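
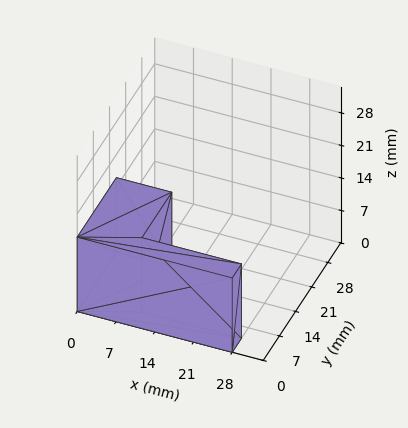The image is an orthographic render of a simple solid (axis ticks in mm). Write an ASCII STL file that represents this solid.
Reading the render: the shape is an L-shaped prism: outer 28 × 17 mm, arm thicknesses ≈ 4 mm (horizontal) and 10 mm (vertical), extruded 16 mm in z (dimensions read to the nearest mm from the axis ticks). For the STL, each face is triangulated and given an outward normal.

solid part
  facet normal 0.0000 0.0000 -1.0000
    outer loop
      vertex 28.000 4.000 0.000
      vertex 28.000 0.000 0.000
      vertex 0.000 0.000 0.000
    endloop
  endfacet
  facet normal 0.0000 0.0000 -1.0000
    outer loop
      vertex 10.000 4.000 0.000
      vertex 28.000 4.000 0.000
      vertex 0.000 0.000 0.000
    endloop
  endfacet
  facet normal 0.0000 0.0000 -1.0000
    outer loop
      vertex 10.000 17.000 0.000
      vertex 10.000 4.000 0.000
      vertex 0.000 0.000 0.000
    endloop
  endfacet
  facet normal 0.0000 0.0000 -1.0000
    outer loop
      vertex 0.000 17.000 0.000
      vertex 10.000 17.000 0.000
      vertex 0.000 0.000 0.000
    endloop
  endfacet
  facet normal 0.0000 0.0000 1.0000
    outer loop
      vertex 0.000 0.000 16.000
      vertex 28.000 0.000 16.000
      vertex 28.000 4.000 16.000
    endloop
  endfacet
  facet normal 0.0000 0.0000 1.0000
    outer loop
      vertex 0.000 0.000 16.000
      vertex 28.000 4.000 16.000
      vertex 10.000 4.000 16.000
    endloop
  endfacet
  facet normal 0.0000 0.0000 1.0000
    outer loop
      vertex 0.000 0.000 16.000
      vertex 10.000 4.000 16.000
      vertex 10.000 17.000 16.000
    endloop
  endfacet
  facet normal 0.0000 0.0000 1.0000
    outer loop
      vertex 0.000 0.000 16.000
      vertex 10.000 17.000 16.000
      vertex 0.000 17.000 16.000
    endloop
  endfacet
  facet normal 0.0000 -1.0000 0.0000
    outer loop
      vertex 0.000 0.000 0.000
      vertex 28.000 0.000 0.000
      vertex 28.000 0.000 16.000
    endloop
  endfacet
  facet normal 0.0000 -1.0000 0.0000
    outer loop
      vertex 0.000 0.000 0.000
      vertex 28.000 0.000 16.000
      vertex 0.000 0.000 16.000
    endloop
  endfacet
  facet normal 1.0000 0.0000 0.0000
    outer loop
      vertex 28.000 0.000 0.000
      vertex 28.000 4.000 0.000
      vertex 28.000 4.000 16.000
    endloop
  endfacet
  facet normal 1.0000 0.0000 0.0000
    outer loop
      vertex 28.000 0.000 0.000
      vertex 28.000 4.000 16.000
      vertex 28.000 0.000 16.000
    endloop
  endfacet
  facet normal 0.0000 1.0000 0.0000
    outer loop
      vertex 28.000 4.000 0.000
      vertex 10.000 4.000 0.000
      vertex 10.000 4.000 16.000
    endloop
  endfacet
  facet normal 0.0000 1.0000 0.0000
    outer loop
      vertex 28.000 4.000 0.000
      vertex 10.000 4.000 16.000
      vertex 28.000 4.000 16.000
    endloop
  endfacet
  facet normal 1.0000 0.0000 0.0000
    outer loop
      vertex 10.000 4.000 0.000
      vertex 10.000 17.000 0.000
      vertex 10.000 17.000 16.000
    endloop
  endfacet
  facet normal 1.0000 0.0000 0.0000
    outer loop
      vertex 10.000 4.000 0.000
      vertex 10.000 17.000 16.000
      vertex 10.000 4.000 16.000
    endloop
  endfacet
  facet normal 0.0000 1.0000 0.0000
    outer loop
      vertex 10.000 17.000 0.000
      vertex 0.000 17.000 0.000
      vertex 0.000 17.000 16.000
    endloop
  endfacet
  facet normal 0.0000 1.0000 0.0000
    outer loop
      vertex 10.000 17.000 0.000
      vertex 0.000 17.000 16.000
      vertex 10.000 17.000 16.000
    endloop
  endfacet
  facet normal -1.0000 0.0000 0.0000
    outer loop
      vertex 0.000 17.000 0.000
      vertex 0.000 0.000 0.000
      vertex 0.000 0.000 16.000
    endloop
  endfacet
  facet normal -1.0000 0.0000 0.0000
    outer loop
      vertex 0.000 17.000 0.000
      vertex 0.000 0.000 16.000
      vertex 0.000 17.000 16.000
    endloop
  endfacet
endsolid part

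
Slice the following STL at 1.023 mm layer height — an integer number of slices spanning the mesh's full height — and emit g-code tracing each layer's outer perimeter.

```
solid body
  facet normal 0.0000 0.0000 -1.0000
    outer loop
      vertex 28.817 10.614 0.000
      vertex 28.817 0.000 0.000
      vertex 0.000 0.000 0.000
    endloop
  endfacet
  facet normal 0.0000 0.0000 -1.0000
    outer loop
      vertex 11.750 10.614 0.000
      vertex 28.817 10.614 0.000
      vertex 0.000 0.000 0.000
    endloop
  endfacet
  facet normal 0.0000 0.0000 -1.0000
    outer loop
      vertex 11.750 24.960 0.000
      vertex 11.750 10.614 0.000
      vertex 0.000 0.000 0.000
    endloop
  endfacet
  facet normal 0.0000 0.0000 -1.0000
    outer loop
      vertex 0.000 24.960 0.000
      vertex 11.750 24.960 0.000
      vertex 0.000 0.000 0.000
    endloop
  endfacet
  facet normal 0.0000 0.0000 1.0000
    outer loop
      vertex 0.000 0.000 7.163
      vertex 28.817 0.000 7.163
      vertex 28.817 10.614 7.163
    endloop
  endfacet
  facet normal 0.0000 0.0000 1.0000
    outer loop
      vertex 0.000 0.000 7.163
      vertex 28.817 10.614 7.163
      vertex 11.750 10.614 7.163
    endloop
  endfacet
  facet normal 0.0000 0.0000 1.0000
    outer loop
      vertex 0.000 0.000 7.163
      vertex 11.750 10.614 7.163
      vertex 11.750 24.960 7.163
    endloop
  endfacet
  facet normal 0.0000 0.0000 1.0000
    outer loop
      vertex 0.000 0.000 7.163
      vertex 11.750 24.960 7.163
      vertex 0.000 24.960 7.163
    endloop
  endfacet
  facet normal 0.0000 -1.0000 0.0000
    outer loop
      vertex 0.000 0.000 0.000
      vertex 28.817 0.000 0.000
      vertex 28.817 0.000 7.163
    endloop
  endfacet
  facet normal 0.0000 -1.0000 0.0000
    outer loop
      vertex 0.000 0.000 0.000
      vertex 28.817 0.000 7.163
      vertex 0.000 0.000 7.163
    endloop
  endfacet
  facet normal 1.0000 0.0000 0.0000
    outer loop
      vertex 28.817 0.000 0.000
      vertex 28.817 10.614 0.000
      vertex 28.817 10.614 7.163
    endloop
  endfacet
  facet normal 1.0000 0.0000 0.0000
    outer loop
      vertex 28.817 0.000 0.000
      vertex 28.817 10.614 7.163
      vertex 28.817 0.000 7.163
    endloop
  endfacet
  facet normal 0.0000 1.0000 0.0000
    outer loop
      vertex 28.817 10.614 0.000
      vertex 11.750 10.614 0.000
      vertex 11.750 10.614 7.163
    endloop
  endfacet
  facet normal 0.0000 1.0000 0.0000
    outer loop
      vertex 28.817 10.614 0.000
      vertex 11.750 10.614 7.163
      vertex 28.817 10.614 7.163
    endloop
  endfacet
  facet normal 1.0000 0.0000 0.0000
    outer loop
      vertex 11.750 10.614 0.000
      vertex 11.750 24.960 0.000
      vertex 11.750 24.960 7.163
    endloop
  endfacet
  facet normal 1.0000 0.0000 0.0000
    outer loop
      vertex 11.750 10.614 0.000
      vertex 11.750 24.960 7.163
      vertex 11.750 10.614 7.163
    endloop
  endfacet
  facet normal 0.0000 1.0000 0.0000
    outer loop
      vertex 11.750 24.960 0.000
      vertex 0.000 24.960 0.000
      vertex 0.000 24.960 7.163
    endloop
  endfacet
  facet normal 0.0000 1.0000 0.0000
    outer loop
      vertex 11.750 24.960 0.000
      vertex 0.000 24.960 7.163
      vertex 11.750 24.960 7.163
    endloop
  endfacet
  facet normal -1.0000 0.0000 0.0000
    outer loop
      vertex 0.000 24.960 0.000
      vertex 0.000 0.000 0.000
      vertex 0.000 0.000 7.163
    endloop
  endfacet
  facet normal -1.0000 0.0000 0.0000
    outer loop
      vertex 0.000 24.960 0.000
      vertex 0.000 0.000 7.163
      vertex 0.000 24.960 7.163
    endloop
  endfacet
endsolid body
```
; perimeter-only toolpath
G21 ; units = mm
G90 ; absolute positioning
G28 ; home
; layer 1
G0 Z1.023
G0 X0.000 Y0.000
G1 X28.817 Y0.000
G1 X28.817 Y10.614
G1 X11.750 Y10.614
G1 X11.750 Y24.960
G1 X0.000 Y24.960
G1 X0.000 Y0.000
; layer 2
G0 Z2.047
G0 X0.000 Y0.000
G1 X28.817 Y0.000
G1 X28.817 Y10.614
G1 X11.750 Y10.614
G1 X11.750 Y24.960
G1 X0.000 Y24.960
G1 X0.000 Y0.000
; layer 3
G0 Z3.070
G0 X0.000 Y0.000
G1 X28.817 Y0.000
G1 X28.817 Y10.614
G1 X11.750 Y10.614
G1 X11.750 Y24.960
G1 X0.000 Y24.960
G1 X0.000 Y0.000
; layer 4
G0 Z4.093
G0 X0.000 Y0.000
G1 X28.817 Y0.000
G1 X28.817 Y10.614
G1 X11.750 Y10.614
G1 X11.750 Y24.960
G1 X0.000 Y24.960
G1 X0.000 Y0.000
; layer 5
G0 Z5.116
G0 X0.000 Y0.000
G1 X28.817 Y0.000
G1 X28.817 Y10.614
G1 X11.750 Y10.614
G1 X11.750 Y24.960
G1 X0.000 Y24.960
G1 X0.000 Y0.000
; layer 6
G0 Z6.140
G0 X0.000 Y0.000
G1 X28.817 Y0.000
G1 X28.817 Y10.614
G1 X11.750 Y10.614
G1 X11.750 Y24.960
G1 X0.000 Y24.960
G1 X0.000 Y0.000
; layer 7
G0 Z7.163
G0 X0.000 Y0.000
G1 X28.817 Y0.000
G1 X28.817 Y10.614
G1 X11.750 Y10.614
G1 X11.750 Y24.960
G1 X0.000 Y24.960
G1 X0.000 Y0.000
M2 ; end

The solid is an L-shaped prism: outer 28.8 × 25 mm, arm thicknesses ≈ 10.6 mm (horizontal) and 11.8 mm (vertical), extruded 7.16 mm in z. Slicing at Δz = 1.023 mm — 7 equal slices spanning the solid's height, so layer i sits at z = i·h/7 — gives 7 non-empty perimeters. Each is a 6-segment closed polygon; G0 lifts to the layer z and rapids to the start vertex, then G1 traces the edges.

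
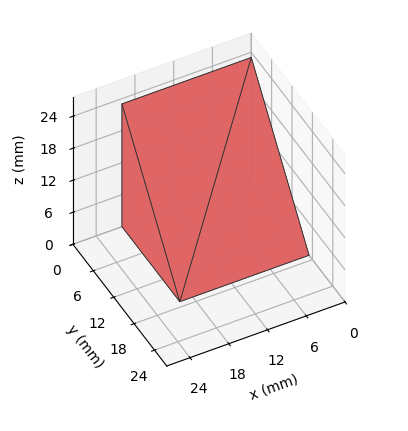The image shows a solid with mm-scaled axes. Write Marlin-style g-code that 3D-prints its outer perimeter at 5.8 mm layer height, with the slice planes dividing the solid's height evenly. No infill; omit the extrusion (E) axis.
Reading the render: the shape is a wedge (ramp): 20 × 17 mm base, rising to 23 mm along the y=0 edge and sloping linearly to z=0 at y=17 (dimensions read to the nearest mm from the axis ticks). For the g-code, the solid's height is divided into equal slices at the stated Δz and each level perimeter traced with G1 moves after a G0 lift.

; perimeter-only toolpath
G21 ; units = mm
G90 ; absolute positioning
G28 ; home
; layer 1
G0 Z5.8
G0 X0.0 Y0.0
G1 X20.0 Y0.0
G1 X20.0 Y12.8
G1 X0.0 Y12.8
G1 X0.0 Y0.0
; layer 2
G0 Z11.5
G0 X0.0 Y0.0
G1 X20.0 Y0.0
G1 X20.0 Y8.5
G1 X0.0 Y8.5
G1 X0.0 Y0.0
; layer 3
G0 Z17.2
G0 X0.0 Y0.0
G1 X20.0 Y0.0
G1 X20.0 Y4.2
G1 X0.0 Y4.2
G1 X0.0 Y0.0
M2 ; end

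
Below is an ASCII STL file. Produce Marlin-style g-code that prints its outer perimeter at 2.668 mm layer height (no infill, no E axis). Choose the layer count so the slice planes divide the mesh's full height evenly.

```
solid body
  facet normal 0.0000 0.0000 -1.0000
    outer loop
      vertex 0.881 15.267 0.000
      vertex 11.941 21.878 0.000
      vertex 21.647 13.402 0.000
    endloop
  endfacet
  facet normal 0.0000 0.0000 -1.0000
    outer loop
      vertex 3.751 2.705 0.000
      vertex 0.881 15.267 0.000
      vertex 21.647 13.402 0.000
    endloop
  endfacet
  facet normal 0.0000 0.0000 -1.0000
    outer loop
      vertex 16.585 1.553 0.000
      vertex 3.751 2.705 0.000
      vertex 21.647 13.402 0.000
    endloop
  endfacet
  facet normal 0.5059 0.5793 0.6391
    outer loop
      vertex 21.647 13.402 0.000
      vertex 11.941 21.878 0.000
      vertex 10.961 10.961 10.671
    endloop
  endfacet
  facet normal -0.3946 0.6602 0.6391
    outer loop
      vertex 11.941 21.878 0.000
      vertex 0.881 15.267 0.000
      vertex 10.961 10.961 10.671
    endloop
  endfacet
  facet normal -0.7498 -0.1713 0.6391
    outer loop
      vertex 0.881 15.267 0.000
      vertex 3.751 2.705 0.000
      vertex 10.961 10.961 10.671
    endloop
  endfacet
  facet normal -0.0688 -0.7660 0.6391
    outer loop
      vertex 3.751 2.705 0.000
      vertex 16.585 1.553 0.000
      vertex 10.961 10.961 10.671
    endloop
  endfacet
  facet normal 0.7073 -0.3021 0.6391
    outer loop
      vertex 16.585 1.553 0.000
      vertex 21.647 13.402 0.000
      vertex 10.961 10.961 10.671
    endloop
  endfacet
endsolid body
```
; perimeter-only toolpath
G21 ; units = mm
G90 ; absolute positioning
G28 ; home
; layer 1
G0 Z2.668
G0 X18.976 Y12.792
G1 X11.696 Y19.149
G1 X3.401 Y14.191
G1 X5.553 Y4.769
G1 X15.179 Y3.905
G1 X18.976 Y12.792
; layer 2
G0 Z5.335
G0 X16.304 Y12.181
G1 X11.451 Y16.419
G1 X5.921 Y13.114
G1 X7.356 Y6.833
G1 X13.773 Y6.257
G1 X16.304 Y12.181
; layer 3
G0 Z8.003
G0 X13.633 Y11.571
G1 X11.206 Y13.690
G1 X8.441 Y12.038
G1 X9.159 Y8.897
G1 X12.367 Y8.609
G1 X13.633 Y11.571
M2 ; end

The solid is a regular 5-sided pyramid, base circumscribed radius ≈ 11 mm, apex at z ≈ 10.7 mm. Slicing at Δz = 2.668 mm — 4 equal slices spanning the solid's height, so layer i sits at z = i·h/4 — gives 3 non-empty perimeters. Each is a 5-segment closed polygon; G0 lifts to the layer z and rapids to the start vertex, then G1 traces the edges. The cross-section shrinks linearly with z (the slice at the apex is degenerate and omitted).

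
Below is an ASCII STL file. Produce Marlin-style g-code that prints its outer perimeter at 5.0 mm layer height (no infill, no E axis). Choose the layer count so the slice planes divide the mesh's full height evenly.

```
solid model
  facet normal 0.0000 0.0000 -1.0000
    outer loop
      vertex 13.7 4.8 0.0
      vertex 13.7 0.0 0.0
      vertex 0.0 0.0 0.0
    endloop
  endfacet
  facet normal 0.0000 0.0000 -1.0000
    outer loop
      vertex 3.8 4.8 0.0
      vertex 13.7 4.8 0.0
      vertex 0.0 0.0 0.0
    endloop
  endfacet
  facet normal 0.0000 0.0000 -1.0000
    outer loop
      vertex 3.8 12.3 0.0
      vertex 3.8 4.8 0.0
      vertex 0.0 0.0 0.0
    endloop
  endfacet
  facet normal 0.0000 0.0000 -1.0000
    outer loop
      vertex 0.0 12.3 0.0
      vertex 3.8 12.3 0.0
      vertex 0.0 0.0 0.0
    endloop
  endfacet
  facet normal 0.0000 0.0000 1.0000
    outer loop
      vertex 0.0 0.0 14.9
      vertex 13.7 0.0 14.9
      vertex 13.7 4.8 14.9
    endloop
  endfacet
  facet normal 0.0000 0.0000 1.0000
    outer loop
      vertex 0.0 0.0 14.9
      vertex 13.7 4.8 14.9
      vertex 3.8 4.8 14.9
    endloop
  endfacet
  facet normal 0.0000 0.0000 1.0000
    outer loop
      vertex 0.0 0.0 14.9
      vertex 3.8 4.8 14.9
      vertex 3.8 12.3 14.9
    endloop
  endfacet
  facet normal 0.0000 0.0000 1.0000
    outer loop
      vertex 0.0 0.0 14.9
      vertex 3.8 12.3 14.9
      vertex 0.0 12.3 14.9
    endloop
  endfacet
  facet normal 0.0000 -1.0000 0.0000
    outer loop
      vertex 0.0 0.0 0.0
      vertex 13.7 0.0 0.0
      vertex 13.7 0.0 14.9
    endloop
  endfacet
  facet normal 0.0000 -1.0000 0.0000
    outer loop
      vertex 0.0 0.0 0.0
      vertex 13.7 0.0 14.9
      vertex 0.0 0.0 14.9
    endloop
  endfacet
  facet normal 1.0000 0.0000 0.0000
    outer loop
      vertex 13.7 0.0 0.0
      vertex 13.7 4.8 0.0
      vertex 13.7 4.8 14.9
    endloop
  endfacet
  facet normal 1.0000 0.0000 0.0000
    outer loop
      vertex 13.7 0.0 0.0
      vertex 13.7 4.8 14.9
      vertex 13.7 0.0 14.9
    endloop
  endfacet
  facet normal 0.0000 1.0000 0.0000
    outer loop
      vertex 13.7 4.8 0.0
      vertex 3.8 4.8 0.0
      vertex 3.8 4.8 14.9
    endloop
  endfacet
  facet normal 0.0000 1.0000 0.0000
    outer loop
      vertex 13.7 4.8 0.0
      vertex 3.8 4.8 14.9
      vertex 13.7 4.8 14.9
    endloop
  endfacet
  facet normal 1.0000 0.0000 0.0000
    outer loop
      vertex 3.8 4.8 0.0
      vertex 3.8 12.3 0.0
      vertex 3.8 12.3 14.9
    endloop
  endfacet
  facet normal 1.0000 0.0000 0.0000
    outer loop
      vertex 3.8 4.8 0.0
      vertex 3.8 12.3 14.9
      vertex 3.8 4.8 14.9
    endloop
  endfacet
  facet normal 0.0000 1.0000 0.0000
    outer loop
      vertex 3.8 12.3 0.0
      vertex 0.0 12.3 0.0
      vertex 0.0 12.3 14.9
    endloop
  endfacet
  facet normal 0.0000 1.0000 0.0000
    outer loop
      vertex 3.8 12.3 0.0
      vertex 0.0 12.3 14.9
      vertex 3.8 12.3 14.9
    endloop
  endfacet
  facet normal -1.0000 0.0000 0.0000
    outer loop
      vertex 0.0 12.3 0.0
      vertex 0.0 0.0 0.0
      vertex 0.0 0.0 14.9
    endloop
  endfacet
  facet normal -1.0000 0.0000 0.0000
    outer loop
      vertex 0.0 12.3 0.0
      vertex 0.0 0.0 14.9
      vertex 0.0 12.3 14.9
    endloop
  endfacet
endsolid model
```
; perimeter-only toolpath
G21 ; units = mm
G90 ; absolute positioning
G28 ; home
; layer 1
G0 Z5.0
G0 X0.0 Y0.0
G1 X13.7 Y0.0
G1 X13.7 Y4.8
G1 X3.8 Y4.8
G1 X3.8 Y12.3
G1 X0.0 Y12.3
G1 X0.0 Y0.0
; layer 2
G0 Z9.9
G0 X0.0 Y0.0
G1 X13.7 Y0.0
G1 X13.7 Y4.8
G1 X3.8 Y4.8
G1 X3.8 Y12.3
G1 X0.0 Y12.3
G1 X0.0 Y0.0
; layer 3
G0 Z14.9
G0 X0.0 Y0.0
G1 X13.7 Y0.0
G1 X13.7 Y4.8
G1 X3.8 Y4.8
G1 X3.8 Y12.3
G1 X0.0 Y12.3
G1 X0.0 Y0.0
M2 ; end

The solid is an L-shaped prism: outer 13.7 × 12.3 mm, arm thicknesses ≈ 4.8 mm (horizontal) and 3.8 mm (vertical), extruded 14.9 mm in z. Slicing at Δz = 5.0 mm — 3 equal slices spanning the solid's height, so layer i sits at z = i·h/3 — gives 3 non-empty perimeters. Each is a 6-segment closed polygon; G0 lifts to the layer z and rapids to the start vertex, then G1 traces the edges.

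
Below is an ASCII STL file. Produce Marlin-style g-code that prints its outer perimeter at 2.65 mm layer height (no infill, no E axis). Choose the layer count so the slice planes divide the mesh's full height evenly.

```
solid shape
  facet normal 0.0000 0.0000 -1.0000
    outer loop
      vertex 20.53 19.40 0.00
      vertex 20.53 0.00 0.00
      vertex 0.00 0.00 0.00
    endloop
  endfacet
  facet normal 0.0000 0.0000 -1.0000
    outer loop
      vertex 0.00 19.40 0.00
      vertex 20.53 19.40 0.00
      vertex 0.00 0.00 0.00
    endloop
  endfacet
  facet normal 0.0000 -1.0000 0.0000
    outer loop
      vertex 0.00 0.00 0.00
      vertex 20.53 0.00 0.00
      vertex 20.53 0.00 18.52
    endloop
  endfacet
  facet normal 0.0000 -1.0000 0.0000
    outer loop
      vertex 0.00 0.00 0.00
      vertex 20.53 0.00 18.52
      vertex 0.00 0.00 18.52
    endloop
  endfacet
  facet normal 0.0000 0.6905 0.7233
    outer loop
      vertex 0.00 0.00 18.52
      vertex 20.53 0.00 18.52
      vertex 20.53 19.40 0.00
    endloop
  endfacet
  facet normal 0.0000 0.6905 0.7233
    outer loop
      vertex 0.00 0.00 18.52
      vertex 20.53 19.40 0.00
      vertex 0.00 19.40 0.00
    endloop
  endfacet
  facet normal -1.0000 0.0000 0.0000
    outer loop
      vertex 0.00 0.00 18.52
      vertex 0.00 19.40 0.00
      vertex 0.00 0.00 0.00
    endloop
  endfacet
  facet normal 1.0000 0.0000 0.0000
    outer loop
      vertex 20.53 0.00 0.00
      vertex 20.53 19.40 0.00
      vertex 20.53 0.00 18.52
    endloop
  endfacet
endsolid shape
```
; perimeter-only toolpath
G21 ; units = mm
G90 ; absolute positioning
G28 ; home
; layer 1
G0 Z2.65
G0 X0.00 Y0.00
G1 X20.53 Y0.00
G1 X20.53 Y16.63
G1 X0.00 Y16.63
G1 X0.00 Y0.00
; layer 2
G0 Z5.29
G0 X0.00 Y0.00
G1 X20.53 Y0.00
G1 X20.53 Y13.86
G1 X0.00 Y13.86
G1 X0.00 Y0.00
; layer 3
G0 Z7.94
G0 X0.00 Y0.00
G1 X20.53 Y0.00
G1 X20.53 Y11.09
G1 X0.00 Y11.09
G1 X0.00 Y0.00
; layer 4
G0 Z10.58
G0 X0.00 Y0.00
G1 X20.53 Y0.00
G1 X20.53 Y8.31
G1 X0.00 Y8.31
G1 X0.00 Y0.00
; layer 5
G0 Z13.23
G0 X0.00 Y0.00
G1 X20.53 Y0.00
G1 X20.53 Y5.54
G1 X0.00 Y5.54
G1 X0.00 Y0.00
; layer 6
G0 Z15.87
G0 X0.00 Y0.00
G1 X20.53 Y0.00
G1 X20.53 Y2.77
G1 X0.00 Y2.77
G1 X0.00 Y0.00
M2 ; end

The solid is a wedge (ramp): 20.5 × 19.4 mm base, rising to 18.5 mm along the y=0 edge and sloping linearly to z=0 at y=19.4. Slicing at Δz = 2.65 mm — 7 equal slices spanning the solid's height, so layer i sits at z = i·h/7 — gives 6 non-empty perimeters. Each is a 4-segment closed polygon; G0 lifts to the layer z and rapids to the start vertex, then G1 traces the edges. The cross-section shrinks linearly with z (the slice at the apex is degenerate and omitted).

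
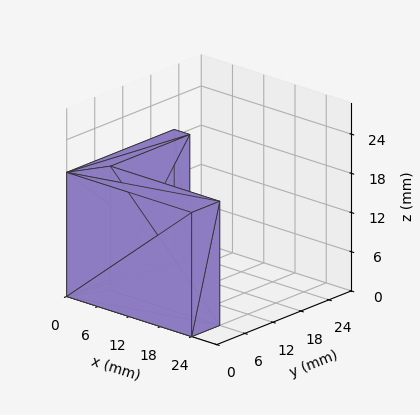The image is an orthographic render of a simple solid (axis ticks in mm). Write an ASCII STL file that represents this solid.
Reading the render: the shape is an L-shaped prism: outer 24 × 23 mm, arm thicknesses ≈ 6 mm (horizontal) and 3 mm (vertical), extruded 19 mm in z (dimensions read to the nearest mm from the axis ticks). For the STL, each face is triangulated and given an outward normal.

solid part
  facet normal 0.0000 0.0000 -1.0000
    outer loop
      vertex 24.0 6.0 0.0
      vertex 24.0 0.0 0.0
      vertex 0.0 0.0 0.0
    endloop
  endfacet
  facet normal 0.0000 0.0000 -1.0000
    outer loop
      vertex 3.0 6.0 0.0
      vertex 24.0 6.0 0.0
      vertex 0.0 0.0 0.0
    endloop
  endfacet
  facet normal 0.0000 0.0000 -1.0000
    outer loop
      vertex 3.0 23.0 0.0
      vertex 3.0 6.0 0.0
      vertex 0.0 0.0 0.0
    endloop
  endfacet
  facet normal 0.0000 0.0000 -1.0000
    outer loop
      vertex 0.0 23.0 0.0
      vertex 3.0 23.0 0.0
      vertex 0.0 0.0 0.0
    endloop
  endfacet
  facet normal 0.0000 0.0000 1.0000
    outer loop
      vertex 0.0 0.0 19.0
      vertex 24.0 0.0 19.0
      vertex 24.0 6.0 19.0
    endloop
  endfacet
  facet normal 0.0000 0.0000 1.0000
    outer loop
      vertex 0.0 0.0 19.0
      vertex 24.0 6.0 19.0
      vertex 3.0 6.0 19.0
    endloop
  endfacet
  facet normal 0.0000 0.0000 1.0000
    outer loop
      vertex 0.0 0.0 19.0
      vertex 3.0 6.0 19.0
      vertex 3.0 23.0 19.0
    endloop
  endfacet
  facet normal 0.0000 0.0000 1.0000
    outer loop
      vertex 0.0 0.0 19.0
      vertex 3.0 23.0 19.0
      vertex 0.0 23.0 19.0
    endloop
  endfacet
  facet normal 0.0000 -1.0000 0.0000
    outer loop
      vertex 0.0 0.0 0.0
      vertex 24.0 0.0 0.0
      vertex 24.0 0.0 19.0
    endloop
  endfacet
  facet normal 0.0000 -1.0000 0.0000
    outer loop
      vertex 0.0 0.0 0.0
      vertex 24.0 0.0 19.0
      vertex 0.0 0.0 19.0
    endloop
  endfacet
  facet normal 1.0000 0.0000 0.0000
    outer loop
      vertex 24.0 0.0 0.0
      vertex 24.0 6.0 0.0
      vertex 24.0 6.0 19.0
    endloop
  endfacet
  facet normal 1.0000 0.0000 0.0000
    outer loop
      vertex 24.0 0.0 0.0
      vertex 24.0 6.0 19.0
      vertex 24.0 0.0 19.0
    endloop
  endfacet
  facet normal 0.0000 1.0000 0.0000
    outer loop
      vertex 24.0 6.0 0.0
      vertex 3.0 6.0 0.0
      vertex 3.0 6.0 19.0
    endloop
  endfacet
  facet normal 0.0000 1.0000 0.0000
    outer loop
      vertex 24.0 6.0 0.0
      vertex 3.0 6.0 19.0
      vertex 24.0 6.0 19.0
    endloop
  endfacet
  facet normal 1.0000 0.0000 0.0000
    outer loop
      vertex 3.0 6.0 0.0
      vertex 3.0 23.0 0.0
      vertex 3.0 23.0 19.0
    endloop
  endfacet
  facet normal 1.0000 0.0000 0.0000
    outer loop
      vertex 3.0 6.0 0.0
      vertex 3.0 23.0 19.0
      vertex 3.0 6.0 19.0
    endloop
  endfacet
  facet normal 0.0000 1.0000 0.0000
    outer loop
      vertex 3.0 23.0 0.0
      vertex 0.0 23.0 0.0
      vertex 0.0 23.0 19.0
    endloop
  endfacet
  facet normal 0.0000 1.0000 0.0000
    outer loop
      vertex 3.0 23.0 0.0
      vertex 0.0 23.0 19.0
      vertex 3.0 23.0 19.0
    endloop
  endfacet
  facet normal -1.0000 0.0000 0.0000
    outer loop
      vertex 0.0 23.0 0.0
      vertex 0.0 0.0 0.0
      vertex 0.0 0.0 19.0
    endloop
  endfacet
  facet normal -1.0000 0.0000 0.0000
    outer loop
      vertex 0.0 23.0 0.0
      vertex 0.0 0.0 19.0
      vertex 0.0 23.0 19.0
    endloop
  endfacet
endsolid part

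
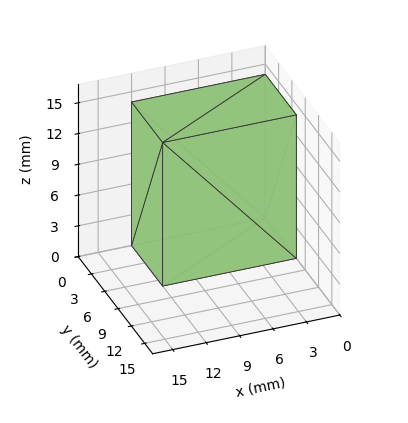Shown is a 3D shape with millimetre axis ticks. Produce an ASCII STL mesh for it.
Reading the render: the shape is a rectangular box, roughly 12 × 7 mm footprint and 14 mm tall (dimensions read to the nearest mm from the axis ticks). For the STL, each face is triangulated and given an outward normal.

solid part
  facet normal 0.0000 0.0000 -1.0000
    outer loop
      vertex 12.0 7.0 0.0
      vertex 12.0 0.0 0.0
      vertex 0.0 0.0 0.0
    endloop
  endfacet
  facet normal 0.0000 0.0000 -1.0000
    outer loop
      vertex 0.0 7.0 0.0
      vertex 12.0 7.0 0.0
      vertex 0.0 0.0 0.0
    endloop
  endfacet
  facet normal 0.0000 0.0000 1.0000
    outer loop
      vertex 0.0 0.0 14.0
      vertex 12.0 0.0 14.0
      vertex 12.0 7.0 14.0
    endloop
  endfacet
  facet normal 0.0000 0.0000 1.0000
    outer loop
      vertex 0.0 0.0 14.0
      vertex 12.0 7.0 14.0
      vertex 0.0 7.0 14.0
    endloop
  endfacet
  facet normal 0.0000 -1.0000 0.0000
    outer loop
      vertex 0.0 0.0 0.0
      vertex 12.0 0.0 0.0
      vertex 12.0 0.0 14.0
    endloop
  endfacet
  facet normal 0.0000 -1.0000 0.0000
    outer loop
      vertex 0.0 0.0 0.0
      vertex 12.0 0.0 14.0
      vertex 0.0 0.0 14.0
    endloop
  endfacet
  facet normal 0.0000 1.0000 0.0000
    outer loop
      vertex 12.0 7.0 14.0
      vertex 12.0 7.0 0.0
      vertex 0.0 7.0 0.0
    endloop
  endfacet
  facet normal 0.0000 1.0000 0.0000
    outer loop
      vertex 0.0 7.0 14.0
      vertex 12.0 7.0 14.0
      vertex 0.0 7.0 0.0
    endloop
  endfacet
  facet normal -1.0000 0.0000 0.0000
    outer loop
      vertex 0.0 7.0 14.0
      vertex 0.0 7.0 0.0
      vertex 0.0 0.0 0.0
    endloop
  endfacet
  facet normal -1.0000 0.0000 0.0000
    outer loop
      vertex 0.0 0.0 14.0
      vertex 0.0 7.0 14.0
      vertex 0.0 0.0 0.0
    endloop
  endfacet
  facet normal 1.0000 0.0000 0.0000
    outer loop
      vertex 12.0 0.0 0.0
      vertex 12.0 7.0 0.0
      vertex 12.0 7.0 14.0
    endloop
  endfacet
  facet normal 1.0000 0.0000 0.0000
    outer loop
      vertex 12.0 0.0 0.0
      vertex 12.0 7.0 14.0
      vertex 12.0 0.0 14.0
    endloop
  endfacet
endsolid part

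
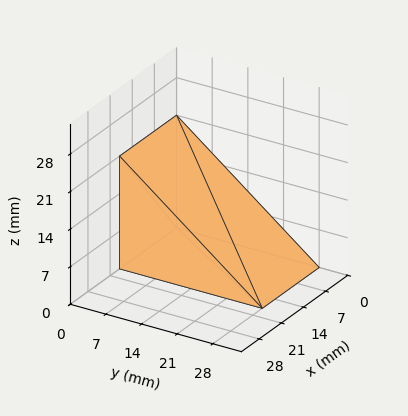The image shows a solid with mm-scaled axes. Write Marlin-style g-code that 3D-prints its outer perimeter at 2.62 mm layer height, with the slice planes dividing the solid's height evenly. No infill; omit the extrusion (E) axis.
Reading the render: the shape is a wedge (ramp): 18 × 28 mm base, rising to 21 mm along the y=0 edge and sloping linearly to z=0 at y=28 (dimensions read to the nearest mm from the axis ticks). For the g-code, the solid's height is divided into equal slices at the stated Δz and each level perimeter traced with G1 moves after a G0 lift.

; perimeter-only toolpath
G21 ; units = mm
G90 ; absolute positioning
G28 ; home
; layer 1
G0 Z2.62
G0 X0.00 Y0.00
G1 X18.00 Y0.00
G1 X18.00 Y24.50
G1 X0.00 Y24.50
G1 X0.00 Y0.00
; layer 2
G0 Z5.25
G0 X0.00 Y0.00
G1 X18.00 Y0.00
G1 X18.00 Y21.00
G1 X0.00 Y21.00
G1 X0.00 Y0.00
; layer 3
G0 Z7.88
G0 X0.00 Y0.00
G1 X18.00 Y0.00
G1 X18.00 Y17.50
G1 X0.00 Y17.50
G1 X0.00 Y0.00
; layer 4
G0 Z10.50
G0 X0.00 Y0.00
G1 X18.00 Y0.00
G1 X18.00 Y14.00
G1 X0.00 Y14.00
G1 X0.00 Y0.00
; layer 5
G0 Z13.12
G0 X0.00 Y0.00
G1 X18.00 Y0.00
G1 X18.00 Y10.50
G1 X0.00 Y10.50
G1 X0.00 Y0.00
; layer 6
G0 Z15.75
G0 X0.00 Y0.00
G1 X18.00 Y0.00
G1 X18.00 Y7.00
G1 X0.00 Y7.00
G1 X0.00 Y0.00
; layer 7
G0 Z18.38
G0 X0.00 Y0.00
G1 X18.00 Y0.00
G1 X18.00 Y3.50
G1 X0.00 Y3.50
G1 X0.00 Y0.00
M2 ; end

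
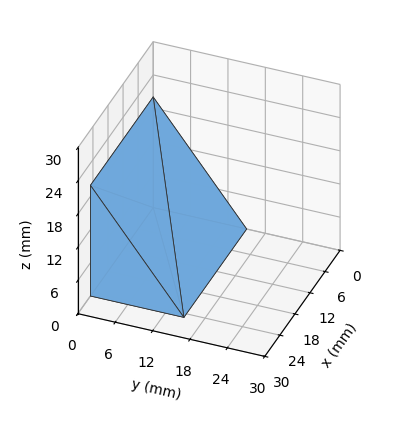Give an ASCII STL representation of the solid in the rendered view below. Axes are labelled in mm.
Reading the render: the shape is a wedge (ramp): 25 × 15 mm base, rising to 20 mm along the y=0 edge and sloping linearly to z=0 at y=15 (dimensions read to the nearest mm from the axis ticks). For the STL, each face is triangulated and given an outward normal.

solid part
  facet normal 0.0000 0.0000 -1.0000
    outer loop
      vertex 25.000 15.000 0.000
      vertex 25.000 0.000 0.000
      vertex 0.000 0.000 0.000
    endloop
  endfacet
  facet normal 0.0000 0.0000 -1.0000
    outer loop
      vertex 0.000 15.000 0.000
      vertex 25.000 15.000 0.000
      vertex 0.000 0.000 0.000
    endloop
  endfacet
  facet normal 0.0000 -1.0000 0.0000
    outer loop
      vertex 0.000 0.000 0.000
      vertex 25.000 0.000 0.000
      vertex 25.000 0.000 20.000
    endloop
  endfacet
  facet normal 0.0000 -1.0000 0.0000
    outer loop
      vertex 0.000 0.000 0.000
      vertex 25.000 0.000 20.000
      vertex 0.000 0.000 20.000
    endloop
  endfacet
  facet normal 0.0000 0.8000 0.6000
    outer loop
      vertex 0.000 0.000 20.000
      vertex 25.000 0.000 20.000
      vertex 25.000 15.000 0.000
    endloop
  endfacet
  facet normal 0.0000 0.8000 0.6000
    outer loop
      vertex 0.000 0.000 20.000
      vertex 25.000 15.000 0.000
      vertex 0.000 15.000 0.000
    endloop
  endfacet
  facet normal -1.0000 0.0000 0.0000
    outer loop
      vertex 0.000 0.000 20.000
      vertex 0.000 15.000 0.000
      vertex 0.000 0.000 0.000
    endloop
  endfacet
  facet normal 1.0000 0.0000 0.0000
    outer loop
      vertex 25.000 0.000 0.000
      vertex 25.000 15.000 0.000
      vertex 25.000 0.000 20.000
    endloop
  endfacet
endsolid part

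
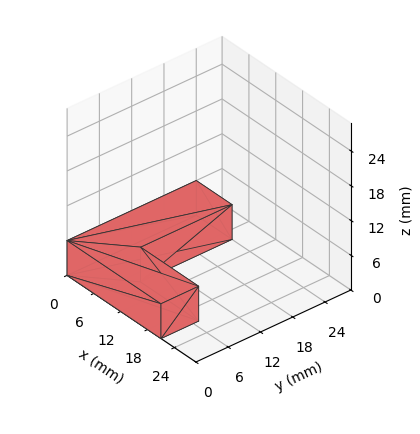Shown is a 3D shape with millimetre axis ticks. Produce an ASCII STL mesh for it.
Reading the render: the shape is an L-shaped prism: outer 21 × 24 mm, arm thicknesses ≈ 7 mm (horizontal) and 8 mm (vertical), extruded 6 mm in z (dimensions read to the nearest mm from the axis ticks). For the STL, each face is triangulated and given an outward normal.

solid part
  facet normal 0.0000 0.0000 -1.0000
    outer loop
      vertex 21.000 7.000 0.000
      vertex 21.000 0.000 0.000
      vertex 0.000 0.000 0.000
    endloop
  endfacet
  facet normal 0.0000 0.0000 -1.0000
    outer loop
      vertex 8.000 7.000 0.000
      vertex 21.000 7.000 0.000
      vertex 0.000 0.000 0.000
    endloop
  endfacet
  facet normal 0.0000 0.0000 -1.0000
    outer loop
      vertex 8.000 24.000 0.000
      vertex 8.000 7.000 0.000
      vertex 0.000 0.000 0.000
    endloop
  endfacet
  facet normal 0.0000 0.0000 -1.0000
    outer loop
      vertex 0.000 24.000 0.000
      vertex 8.000 24.000 0.000
      vertex 0.000 0.000 0.000
    endloop
  endfacet
  facet normal 0.0000 0.0000 1.0000
    outer loop
      vertex 0.000 0.000 6.000
      vertex 21.000 0.000 6.000
      vertex 21.000 7.000 6.000
    endloop
  endfacet
  facet normal 0.0000 0.0000 1.0000
    outer loop
      vertex 0.000 0.000 6.000
      vertex 21.000 7.000 6.000
      vertex 8.000 7.000 6.000
    endloop
  endfacet
  facet normal 0.0000 0.0000 1.0000
    outer loop
      vertex 0.000 0.000 6.000
      vertex 8.000 7.000 6.000
      vertex 8.000 24.000 6.000
    endloop
  endfacet
  facet normal 0.0000 0.0000 1.0000
    outer loop
      vertex 0.000 0.000 6.000
      vertex 8.000 24.000 6.000
      vertex 0.000 24.000 6.000
    endloop
  endfacet
  facet normal 0.0000 -1.0000 0.0000
    outer loop
      vertex 0.000 0.000 0.000
      vertex 21.000 0.000 0.000
      vertex 21.000 0.000 6.000
    endloop
  endfacet
  facet normal 0.0000 -1.0000 0.0000
    outer loop
      vertex 0.000 0.000 0.000
      vertex 21.000 0.000 6.000
      vertex 0.000 0.000 6.000
    endloop
  endfacet
  facet normal 1.0000 0.0000 0.0000
    outer loop
      vertex 21.000 0.000 0.000
      vertex 21.000 7.000 0.000
      vertex 21.000 7.000 6.000
    endloop
  endfacet
  facet normal 1.0000 0.0000 0.0000
    outer loop
      vertex 21.000 0.000 0.000
      vertex 21.000 7.000 6.000
      vertex 21.000 0.000 6.000
    endloop
  endfacet
  facet normal 0.0000 1.0000 0.0000
    outer loop
      vertex 21.000 7.000 0.000
      vertex 8.000 7.000 0.000
      vertex 8.000 7.000 6.000
    endloop
  endfacet
  facet normal 0.0000 1.0000 0.0000
    outer loop
      vertex 21.000 7.000 0.000
      vertex 8.000 7.000 6.000
      vertex 21.000 7.000 6.000
    endloop
  endfacet
  facet normal 1.0000 0.0000 0.0000
    outer loop
      vertex 8.000 7.000 0.000
      vertex 8.000 24.000 0.000
      vertex 8.000 24.000 6.000
    endloop
  endfacet
  facet normal 1.0000 0.0000 0.0000
    outer loop
      vertex 8.000 7.000 0.000
      vertex 8.000 24.000 6.000
      vertex 8.000 7.000 6.000
    endloop
  endfacet
  facet normal 0.0000 1.0000 0.0000
    outer loop
      vertex 8.000 24.000 0.000
      vertex 0.000 24.000 0.000
      vertex 0.000 24.000 6.000
    endloop
  endfacet
  facet normal 0.0000 1.0000 0.0000
    outer loop
      vertex 8.000 24.000 0.000
      vertex 0.000 24.000 6.000
      vertex 8.000 24.000 6.000
    endloop
  endfacet
  facet normal -1.0000 0.0000 0.0000
    outer loop
      vertex 0.000 24.000 0.000
      vertex 0.000 0.000 0.000
      vertex 0.000 0.000 6.000
    endloop
  endfacet
  facet normal -1.0000 0.0000 0.0000
    outer loop
      vertex 0.000 24.000 0.000
      vertex 0.000 0.000 6.000
      vertex 0.000 24.000 6.000
    endloop
  endfacet
endsolid part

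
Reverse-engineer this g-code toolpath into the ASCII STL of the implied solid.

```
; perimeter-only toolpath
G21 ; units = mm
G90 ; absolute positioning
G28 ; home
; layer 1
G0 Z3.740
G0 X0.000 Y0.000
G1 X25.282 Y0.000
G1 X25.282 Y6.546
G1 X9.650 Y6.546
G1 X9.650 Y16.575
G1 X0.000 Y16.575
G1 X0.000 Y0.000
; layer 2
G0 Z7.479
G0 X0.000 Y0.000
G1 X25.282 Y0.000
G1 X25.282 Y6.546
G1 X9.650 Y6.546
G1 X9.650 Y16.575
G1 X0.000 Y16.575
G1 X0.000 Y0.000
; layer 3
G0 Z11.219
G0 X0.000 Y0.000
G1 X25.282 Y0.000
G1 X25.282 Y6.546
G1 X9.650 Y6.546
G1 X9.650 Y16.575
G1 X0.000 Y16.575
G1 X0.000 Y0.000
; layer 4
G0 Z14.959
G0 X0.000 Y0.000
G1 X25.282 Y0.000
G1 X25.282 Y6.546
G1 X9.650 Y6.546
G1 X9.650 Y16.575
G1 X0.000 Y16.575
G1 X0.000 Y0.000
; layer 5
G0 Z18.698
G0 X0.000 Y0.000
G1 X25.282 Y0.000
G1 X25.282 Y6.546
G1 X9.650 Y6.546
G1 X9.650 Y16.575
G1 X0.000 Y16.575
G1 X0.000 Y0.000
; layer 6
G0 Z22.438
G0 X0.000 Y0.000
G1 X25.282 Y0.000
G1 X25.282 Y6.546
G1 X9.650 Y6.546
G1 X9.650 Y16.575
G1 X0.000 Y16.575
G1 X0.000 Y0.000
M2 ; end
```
solid part
  facet normal 0.0000 0.0000 -1.0000
    outer loop
      vertex 25.282 6.546 0.000
      vertex 25.282 0.000 0.000
      vertex 0.000 0.000 0.000
    endloop
  endfacet
  facet normal 0.0000 0.0000 -1.0000
    outer loop
      vertex 9.650 6.546 0.000
      vertex 25.282 6.546 0.000
      vertex 0.000 0.000 0.000
    endloop
  endfacet
  facet normal 0.0000 0.0000 -1.0000
    outer loop
      vertex 9.650 16.575 0.000
      vertex 9.650 6.546 0.000
      vertex 0.000 0.000 0.000
    endloop
  endfacet
  facet normal 0.0000 0.0000 -1.0000
    outer loop
      vertex 0.000 16.575 0.000
      vertex 9.650 16.575 0.000
      vertex 0.000 0.000 0.000
    endloop
  endfacet
  facet normal 0.0000 0.0000 1.0000
    outer loop
      vertex 0.000 0.000 22.438
      vertex 25.282 0.000 22.438
      vertex 25.282 6.546 22.438
    endloop
  endfacet
  facet normal 0.0000 0.0000 1.0000
    outer loop
      vertex 0.000 0.000 22.438
      vertex 25.282 6.546 22.438
      vertex 9.650 6.546 22.438
    endloop
  endfacet
  facet normal 0.0000 0.0000 1.0000
    outer loop
      vertex 0.000 0.000 22.438
      vertex 9.650 6.546 22.438
      vertex 9.650 16.575 22.438
    endloop
  endfacet
  facet normal 0.0000 0.0000 1.0000
    outer loop
      vertex 0.000 0.000 22.438
      vertex 9.650 16.575 22.438
      vertex 0.000 16.575 22.438
    endloop
  endfacet
  facet normal 0.0000 -1.0000 0.0000
    outer loop
      vertex 0.000 0.000 0.000
      vertex 25.282 0.000 0.000
      vertex 25.282 0.000 22.438
    endloop
  endfacet
  facet normal 0.0000 -1.0000 0.0000
    outer loop
      vertex 0.000 0.000 0.000
      vertex 25.282 0.000 22.438
      vertex 0.000 0.000 22.438
    endloop
  endfacet
  facet normal 1.0000 0.0000 0.0000
    outer loop
      vertex 25.282 0.000 0.000
      vertex 25.282 6.546 0.000
      vertex 25.282 6.546 22.438
    endloop
  endfacet
  facet normal 1.0000 0.0000 0.0000
    outer loop
      vertex 25.282 0.000 0.000
      vertex 25.282 6.546 22.438
      vertex 25.282 0.000 22.438
    endloop
  endfacet
  facet normal 0.0000 1.0000 0.0000
    outer loop
      vertex 25.282 6.546 0.000
      vertex 9.650 6.546 0.000
      vertex 9.650 6.546 22.438
    endloop
  endfacet
  facet normal 0.0000 1.0000 0.0000
    outer loop
      vertex 25.282 6.546 0.000
      vertex 9.650 6.546 22.438
      vertex 25.282 6.546 22.438
    endloop
  endfacet
  facet normal 1.0000 0.0000 0.0000
    outer loop
      vertex 9.650 6.546 0.000
      vertex 9.650 16.575 0.000
      vertex 9.650 16.575 22.438
    endloop
  endfacet
  facet normal 1.0000 0.0000 0.0000
    outer loop
      vertex 9.650 6.546 0.000
      vertex 9.650 16.575 22.438
      vertex 9.650 6.546 22.438
    endloop
  endfacet
  facet normal 0.0000 1.0000 0.0000
    outer loop
      vertex 9.650 16.575 0.000
      vertex 0.000 16.575 0.000
      vertex 0.000 16.575 22.438
    endloop
  endfacet
  facet normal 0.0000 1.0000 0.0000
    outer loop
      vertex 9.650 16.575 0.000
      vertex 0.000 16.575 22.438
      vertex 9.650 16.575 22.438
    endloop
  endfacet
  facet normal -1.0000 0.0000 0.0000
    outer loop
      vertex 0.000 16.575 0.000
      vertex 0.000 0.000 0.000
      vertex 0.000 0.000 22.438
    endloop
  endfacet
  facet normal -1.0000 0.0000 0.0000
    outer loop
      vertex 0.000 16.575 0.000
      vertex 0.000 0.000 22.438
      vertex 0.000 16.575 22.438
    endloop
  endfacet
endsolid part

The G0 Z moves step by Δz≈3.740 mm. Every layer's G1 loop is the same polygon, so the solid is a straight extrusion of it from z=0 to z≈22.4. Closing with flat bottom and top caps and triangulating gives 20 facets — an L-shaped prism: outer 25.3 × 16.6 mm, arm thicknesses ≈ 6.55 mm (horizontal) and 9.65 mm (vertical), extruded 22.4 mm in z.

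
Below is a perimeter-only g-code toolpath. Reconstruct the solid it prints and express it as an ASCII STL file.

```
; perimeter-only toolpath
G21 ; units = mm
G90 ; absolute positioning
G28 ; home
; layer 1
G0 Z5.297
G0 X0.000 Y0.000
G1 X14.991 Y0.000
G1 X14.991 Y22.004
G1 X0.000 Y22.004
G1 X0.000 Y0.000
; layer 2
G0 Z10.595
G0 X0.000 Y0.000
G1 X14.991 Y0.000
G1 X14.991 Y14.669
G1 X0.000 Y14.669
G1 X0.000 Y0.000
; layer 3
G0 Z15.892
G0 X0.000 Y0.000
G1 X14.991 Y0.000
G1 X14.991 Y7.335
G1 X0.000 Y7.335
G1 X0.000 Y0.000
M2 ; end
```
solid part
  facet normal 0.0000 0.0000 -1.0000
    outer loop
      vertex 14.991 29.339 0.000
      vertex 14.991 0.000 0.000
      vertex 0.000 0.000 0.000
    endloop
  endfacet
  facet normal 0.0000 0.0000 -1.0000
    outer loop
      vertex 0.000 29.339 0.000
      vertex 14.991 29.339 0.000
      vertex 0.000 0.000 0.000
    endloop
  endfacet
  facet normal 0.0000 -1.0000 0.0000
    outer loop
      vertex 0.000 0.000 0.000
      vertex 14.991 0.000 0.000
      vertex 14.991 0.000 21.189
    endloop
  endfacet
  facet normal 0.0000 -1.0000 0.0000
    outer loop
      vertex 0.000 0.000 0.000
      vertex 14.991 0.000 21.189
      vertex 0.000 0.000 21.189
    endloop
  endfacet
  facet normal 0.0000 0.5855 0.8107
    outer loop
      vertex 0.000 0.000 21.189
      vertex 14.991 0.000 21.189
      vertex 14.991 29.339 0.000
    endloop
  endfacet
  facet normal 0.0000 0.5855 0.8107
    outer loop
      vertex 0.000 0.000 21.189
      vertex 14.991 29.339 0.000
      vertex 0.000 29.339 0.000
    endloop
  endfacet
  facet normal -1.0000 0.0000 0.0000
    outer loop
      vertex 0.000 0.000 21.189
      vertex 0.000 29.339 0.000
      vertex 0.000 0.000 0.000
    endloop
  endfacet
  facet normal 1.0000 0.0000 0.0000
    outer loop
      vertex 14.991 0.000 0.000
      vertex 14.991 29.339 0.000
      vertex 14.991 0.000 21.189
    endloop
  endfacet
endsolid part

The G0 Z moves step by Δz≈5.297 mm. The G1 loops shrink linearly with z, so the solid tapers from its base footprint up to z≈21.2. Closing with a flat bottom cap and the tapered top and triangulating gives 8 facets — a wedge (ramp): 15 × 29.3 mm base, rising to 21.2 mm along the y=0 edge and sloping linearly to z=0 at y=29.3.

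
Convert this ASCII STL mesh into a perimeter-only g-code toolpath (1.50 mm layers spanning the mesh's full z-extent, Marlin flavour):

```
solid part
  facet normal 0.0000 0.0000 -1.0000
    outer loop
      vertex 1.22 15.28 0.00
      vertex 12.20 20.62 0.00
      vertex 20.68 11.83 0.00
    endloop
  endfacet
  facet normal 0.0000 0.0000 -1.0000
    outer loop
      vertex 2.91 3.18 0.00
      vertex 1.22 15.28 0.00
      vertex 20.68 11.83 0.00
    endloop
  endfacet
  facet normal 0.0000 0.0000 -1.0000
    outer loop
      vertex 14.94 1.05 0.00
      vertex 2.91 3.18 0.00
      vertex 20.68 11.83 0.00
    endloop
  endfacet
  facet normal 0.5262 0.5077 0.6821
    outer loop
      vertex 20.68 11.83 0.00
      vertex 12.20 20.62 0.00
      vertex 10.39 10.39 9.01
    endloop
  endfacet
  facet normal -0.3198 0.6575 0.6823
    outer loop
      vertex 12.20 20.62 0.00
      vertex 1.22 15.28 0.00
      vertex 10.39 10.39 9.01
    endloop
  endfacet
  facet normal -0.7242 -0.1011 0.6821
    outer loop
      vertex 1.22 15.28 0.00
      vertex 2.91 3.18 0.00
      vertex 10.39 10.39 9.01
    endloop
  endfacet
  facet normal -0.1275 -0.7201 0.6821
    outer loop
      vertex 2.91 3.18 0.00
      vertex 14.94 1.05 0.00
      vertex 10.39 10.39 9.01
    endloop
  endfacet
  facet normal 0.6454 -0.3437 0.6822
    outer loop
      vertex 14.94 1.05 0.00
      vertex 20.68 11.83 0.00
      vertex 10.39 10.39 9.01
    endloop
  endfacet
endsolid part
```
; perimeter-only toolpath
G21 ; units = mm
G90 ; absolute positioning
G28 ; home
; layer 1
G0 Z1.50
G0 X18.96 Y11.59
G1 X11.90 Y18.92
G1 X2.75 Y14.46
G1 X4.16 Y4.38
G1 X14.18 Y2.61
G1 X18.96 Y11.59
; layer 2
G0 Z3.00
G0 X17.25 Y11.35
G1 X11.60 Y17.21
G1 X4.28 Y13.65
G1 X5.40 Y5.58
G1 X13.42 Y4.16
G1 X17.25 Y11.35
; layer 3
G0 Z4.50
G0 X15.54 Y11.11
G1 X11.29 Y15.51
G1 X5.81 Y12.84
G1 X6.65 Y6.79
G1 X12.66 Y5.72
G1 X15.54 Y11.11
; layer 4
G0 Z6.01
G0 X13.82 Y10.87
G1 X10.99 Y13.80
G1 X7.33 Y12.02
G1 X7.90 Y7.99
G1 X11.91 Y7.28
G1 X13.82 Y10.87
; layer 5
G0 Z7.51
G0 X12.11 Y10.63
G1 X10.69 Y12.10
G1 X8.86 Y11.21
G1 X9.14 Y9.19
G1 X11.15 Y8.83
G1 X12.11 Y10.63
M2 ; end

The solid is a regular 5-sided pyramid, base circumscribed radius ≈ 10.4 mm, apex at z ≈ 9.01 mm. Slicing at Δz = 1.50 mm — 6 equal slices spanning the solid's height, so layer i sits at z = i·h/6 — gives 5 non-empty perimeters. Each is a 5-segment closed polygon; G0 lifts to the layer z and rapids to the start vertex, then G1 traces the edges. The cross-section shrinks linearly with z (the slice at the apex is degenerate and omitted).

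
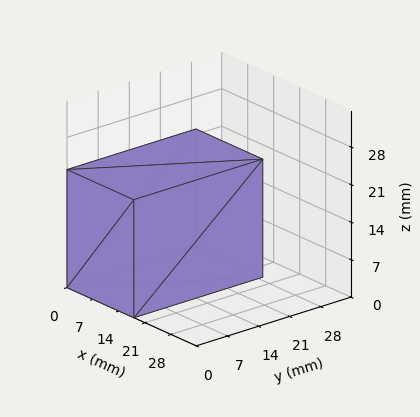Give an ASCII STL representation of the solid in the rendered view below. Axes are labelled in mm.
Reading the render: the shape is a rectangular box, roughly 18 × 29 mm footprint and 22 mm tall (dimensions read to the nearest mm from the axis ticks). For the STL, each face is triangulated and given an outward normal.

solid part
  facet normal 0.0000 0.0000 -1.0000
    outer loop
      vertex 18.0 29.0 0.0
      vertex 18.0 0.0 0.0
      vertex 0.0 0.0 0.0
    endloop
  endfacet
  facet normal 0.0000 0.0000 -1.0000
    outer loop
      vertex 0.0 29.0 0.0
      vertex 18.0 29.0 0.0
      vertex 0.0 0.0 0.0
    endloop
  endfacet
  facet normal 0.0000 0.0000 1.0000
    outer loop
      vertex 0.0 0.0 22.0
      vertex 18.0 0.0 22.0
      vertex 18.0 29.0 22.0
    endloop
  endfacet
  facet normal 0.0000 0.0000 1.0000
    outer loop
      vertex 0.0 0.0 22.0
      vertex 18.0 29.0 22.0
      vertex 0.0 29.0 22.0
    endloop
  endfacet
  facet normal 0.0000 -1.0000 0.0000
    outer loop
      vertex 0.0 0.0 0.0
      vertex 18.0 0.0 0.0
      vertex 18.0 0.0 22.0
    endloop
  endfacet
  facet normal 0.0000 -1.0000 0.0000
    outer loop
      vertex 0.0 0.0 0.0
      vertex 18.0 0.0 22.0
      vertex 0.0 0.0 22.0
    endloop
  endfacet
  facet normal 0.0000 1.0000 0.0000
    outer loop
      vertex 18.0 29.0 22.0
      vertex 18.0 29.0 0.0
      vertex 0.0 29.0 0.0
    endloop
  endfacet
  facet normal 0.0000 1.0000 0.0000
    outer loop
      vertex 0.0 29.0 22.0
      vertex 18.0 29.0 22.0
      vertex 0.0 29.0 0.0
    endloop
  endfacet
  facet normal -1.0000 0.0000 0.0000
    outer loop
      vertex 0.0 29.0 22.0
      vertex 0.0 29.0 0.0
      vertex 0.0 0.0 0.0
    endloop
  endfacet
  facet normal -1.0000 0.0000 0.0000
    outer loop
      vertex 0.0 0.0 22.0
      vertex 0.0 29.0 22.0
      vertex 0.0 0.0 0.0
    endloop
  endfacet
  facet normal 1.0000 0.0000 0.0000
    outer loop
      vertex 18.0 0.0 0.0
      vertex 18.0 29.0 0.0
      vertex 18.0 29.0 22.0
    endloop
  endfacet
  facet normal 1.0000 0.0000 0.0000
    outer loop
      vertex 18.0 0.0 0.0
      vertex 18.0 29.0 22.0
      vertex 18.0 0.0 22.0
    endloop
  endfacet
endsolid part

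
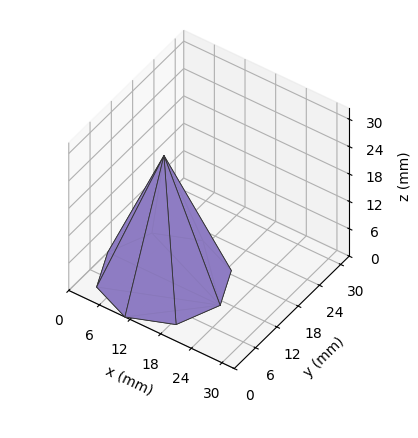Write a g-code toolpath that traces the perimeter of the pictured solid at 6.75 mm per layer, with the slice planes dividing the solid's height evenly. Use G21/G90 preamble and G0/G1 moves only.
Reading the render: the shape is a regular 8-sided pyramid, base circumscribed radius ≈ 11 mm, apex at z ≈ 27 mm (dimensions read to the nearest mm from the axis ticks). For the g-code, the solid's height is divided into equal slices at the stated Δz and each level perimeter traced with G1 moves after a G0 lift.

; perimeter-only toolpath
G21 ; units = mm
G90 ; absolute positioning
G28 ; home
; layer 1
G0 Z6.75
G0 X19.25 Y11.00
G1 X16.84 Y16.84
G1 X11.00 Y19.25
G1 X5.17 Y16.84
G1 X2.75 Y11.00
G1 X5.17 Y5.17
G1 X11.00 Y2.75
G1 X16.84 Y5.17
G1 X19.25 Y11.00
; layer 2
G0 Z13.50
G0 X16.50 Y11.00
G1 X14.89 Y14.89
G1 X11.00 Y16.50
G1 X7.11 Y14.89
G1 X5.50 Y11.00
G1 X7.11 Y7.11
G1 X11.00 Y5.50
G1 X14.89 Y7.11
G1 X16.50 Y11.00
; layer 3
G0 Z20.25
G0 X13.75 Y11.00
G1 X12.95 Y12.95
G1 X11.00 Y13.75
G1 X9.05 Y12.95
G1 X8.25 Y11.00
G1 X9.05 Y9.05
G1 X11.00 Y8.25
G1 X12.95 Y9.05
G1 X13.75 Y11.00
M2 ; end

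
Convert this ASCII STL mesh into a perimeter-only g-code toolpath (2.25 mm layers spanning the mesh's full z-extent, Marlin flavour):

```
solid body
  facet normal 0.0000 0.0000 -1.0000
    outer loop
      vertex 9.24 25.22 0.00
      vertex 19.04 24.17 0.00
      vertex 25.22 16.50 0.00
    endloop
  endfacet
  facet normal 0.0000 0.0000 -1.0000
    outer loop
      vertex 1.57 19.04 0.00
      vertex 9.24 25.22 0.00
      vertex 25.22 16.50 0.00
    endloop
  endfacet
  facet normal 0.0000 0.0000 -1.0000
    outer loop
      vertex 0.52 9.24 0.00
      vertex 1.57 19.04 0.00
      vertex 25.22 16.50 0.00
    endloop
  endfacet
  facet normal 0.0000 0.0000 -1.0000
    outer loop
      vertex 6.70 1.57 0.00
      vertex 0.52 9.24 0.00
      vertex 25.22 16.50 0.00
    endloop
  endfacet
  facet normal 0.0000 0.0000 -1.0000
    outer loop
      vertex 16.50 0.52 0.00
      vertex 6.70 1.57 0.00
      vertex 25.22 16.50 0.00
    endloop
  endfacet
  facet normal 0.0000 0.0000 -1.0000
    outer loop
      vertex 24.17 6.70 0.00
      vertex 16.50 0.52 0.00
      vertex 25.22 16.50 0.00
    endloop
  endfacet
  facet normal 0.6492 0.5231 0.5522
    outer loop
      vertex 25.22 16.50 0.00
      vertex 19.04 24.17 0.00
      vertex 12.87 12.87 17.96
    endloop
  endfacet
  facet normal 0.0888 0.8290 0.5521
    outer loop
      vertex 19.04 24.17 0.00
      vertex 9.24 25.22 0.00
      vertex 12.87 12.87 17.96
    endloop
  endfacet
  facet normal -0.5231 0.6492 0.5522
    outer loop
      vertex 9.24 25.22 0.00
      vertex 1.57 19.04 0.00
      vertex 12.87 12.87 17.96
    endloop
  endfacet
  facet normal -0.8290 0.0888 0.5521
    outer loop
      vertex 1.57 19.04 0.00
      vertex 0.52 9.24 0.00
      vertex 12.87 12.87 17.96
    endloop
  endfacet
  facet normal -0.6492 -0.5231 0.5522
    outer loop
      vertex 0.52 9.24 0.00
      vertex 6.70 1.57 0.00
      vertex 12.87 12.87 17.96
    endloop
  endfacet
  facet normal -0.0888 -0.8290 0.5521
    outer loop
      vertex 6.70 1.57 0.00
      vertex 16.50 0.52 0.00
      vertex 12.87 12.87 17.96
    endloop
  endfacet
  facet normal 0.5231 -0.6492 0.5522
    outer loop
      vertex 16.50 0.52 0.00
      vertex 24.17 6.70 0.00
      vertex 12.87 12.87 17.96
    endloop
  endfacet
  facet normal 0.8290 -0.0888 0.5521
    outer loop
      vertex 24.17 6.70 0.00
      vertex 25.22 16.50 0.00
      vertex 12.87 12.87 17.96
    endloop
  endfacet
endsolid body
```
; perimeter-only toolpath
G21 ; units = mm
G90 ; absolute positioning
G28 ; home
; layer 1
G0 Z2.25
G0 X23.68 Y16.05
G1 X18.27 Y22.76
G1 X9.69 Y23.68
G1 X2.98 Y18.27
G1 X2.06 Y9.69
G1 X7.47 Y2.98
G1 X16.05 Y2.06
G1 X22.76 Y7.47
G1 X23.68 Y16.05
; layer 2
G0 Z4.49
G0 X22.13 Y15.59
G1 X17.50 Y21.35
G1 X10.15 Y22.13
G1 X4.39 Y17.50
G1 X3.61 Y10.15
G1 X8.24 Y4.39
G1 X15.59 Y3.61
G1 X21.35 Y8.24
G1 X22.13 Y15.59
; layer 3
G0 Z6.74
G0 X20.59 Y15.14
G1 X16.73 Y19.93
G1 X10.60 Y20.59
G1 X5.81 Y16.73
G1 X5.15 Y10.60
G1 X9.01 Y5.81
G1 X15.14 Y5.15
G1 X19.93 Y9.01
G1 X20.59 Y15.14
; layer 4
G0 Z8.98
G0 X19.04 Y14.68
G1 X15.95 Y18.52
G1 X11.05 Y19.04
G1 X7.22 Y15.95
G1 X6.69 Y11.05
G1 X9.79 Y7.22
G1 X14.68 Y6.69
G1 X18.52 Y9.79
G1 X19.04 Y14.68
; layer 5
G0 Z11.23
G0 X17.50 Y14.23
G1 X15.18 Y17.11
G1 X11.51 Y17.50
G1 X8.63 Y15.18
G1 X8.24 Y11.51
G1 X10.56 Y8.63
G1 X14.23 Y8.24
G1 X17.11 Y10.56
G1 X17.50 Y14.23
; layer 6
G0 Z13.47
G0 X15.96 Y13.78
G1 X14.41 Y15.70
G1 X11.96 Y15.96
G1 X10.04 Y14.41
G1 X9.78 Y11.96
G1 X11.33 Y10.04
G1 X13.78 Y9.78
G1 X15.70 Y11.33
G1 X15.96 Y13.78
; layer 7
G0 Z15.71
G0 X14.41 Y13.32
G1 X13.64 Y14.28
G1 X12.42 Y14.41
G1 X11.46 Y13.64
G1 X11.33 Y12.42
G1 X12.10 Y11.46
G1 X13.32 Y11.33
G1 X14.28 Y12.10
G1 X14.41 Y13.32
M2 ; end

The solid is a regular 8-sided pyramid, base circumscribed radius ≈ 12.9 mm, apex at z ≈ 18 mm. Slicing at Δz = 2.25 mm — 8 equal slices spanning the solid's height, so layer i sits at z = i·h/8 — gives 7 non-empty perimeters. Each is a 8-segment closed polygon; G0 lifts to the layer z and rapids to the start vertex, then G1 traces the edges. The cross-section shrinks linearly with z (the slice at the apex is degenerate and omitted).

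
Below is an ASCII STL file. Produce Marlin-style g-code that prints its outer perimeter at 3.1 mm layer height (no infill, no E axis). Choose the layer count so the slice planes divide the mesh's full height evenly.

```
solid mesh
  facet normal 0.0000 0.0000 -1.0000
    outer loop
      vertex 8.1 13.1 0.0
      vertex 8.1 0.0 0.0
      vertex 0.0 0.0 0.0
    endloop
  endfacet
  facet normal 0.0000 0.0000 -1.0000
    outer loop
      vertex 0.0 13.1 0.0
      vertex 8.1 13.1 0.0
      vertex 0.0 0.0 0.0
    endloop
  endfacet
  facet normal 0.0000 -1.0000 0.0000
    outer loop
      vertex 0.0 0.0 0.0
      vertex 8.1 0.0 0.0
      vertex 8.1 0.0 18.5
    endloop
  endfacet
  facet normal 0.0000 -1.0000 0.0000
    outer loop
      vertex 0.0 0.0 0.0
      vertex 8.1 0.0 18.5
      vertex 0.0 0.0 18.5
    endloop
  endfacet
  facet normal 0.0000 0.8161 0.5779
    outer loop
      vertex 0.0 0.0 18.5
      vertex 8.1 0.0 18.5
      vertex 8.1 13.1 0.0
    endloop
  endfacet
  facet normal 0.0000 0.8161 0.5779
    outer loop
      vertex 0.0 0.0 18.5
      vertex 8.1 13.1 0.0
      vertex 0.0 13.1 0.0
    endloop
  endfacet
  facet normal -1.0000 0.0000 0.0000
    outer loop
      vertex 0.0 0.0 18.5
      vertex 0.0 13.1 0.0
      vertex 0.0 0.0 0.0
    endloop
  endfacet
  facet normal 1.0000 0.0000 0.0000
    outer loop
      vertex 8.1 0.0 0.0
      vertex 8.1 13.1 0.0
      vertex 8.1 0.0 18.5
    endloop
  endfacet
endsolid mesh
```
; perimeter-only toolpath
G21 ; units = mm
G90 ; absolute positioning
G28 ; home
; layer 1
G0 Z3.1
G0 X0.0 Y0.0
G1 X8.1 Y0.0
G1 X8.1 Y10.9
G1 X0.0 Y10.9
G1 X0.0 Y0.0
; layer 2
G0 Z6.2
G0 X0.0 Y0.0
G1 X8.1 Y0.0
G1 X8.1 Y8.7
G1 X0.0 Y8.7
G1 X0.0 Y0.0
; layer 3
G0 Z9.2
G0 X0.0 Y0.0
G1 X8.1 Y0.0
G1 X8.1 Y6.5
G1 X0.0 Y6.5
G1 X0.0 Y0.0
; layer 4
G0 Z12.3
G0 X0.0 Y0.0
G1 X8.1 Y0.0
G1 X8.1 Y4.4
G1 X0.0 Y4.4
G1 X0.0 Y0.0
; layer 5
G0 Z15.4
G0 X0.0 Y0.0
G1 X8.1 Y0.0
G1 X8.1 Y2.2
G1 X0.0 Y2.2
G1 X0.0 Y0.0
M2 ; end

The solid is a wedge (ramp): 8.1 × 13.1 mm base, rising to 18.5 mm along the y=0 edge and sloping linearly to z=0 at y=13.1. Slicing at Δz = 3.1 mm — 6 equal slices spanning the solid's height, so layer i sits at z = i·h/6 — gives 5 non-empty perimeters. Each is a 4-segment closed polygon; G0 lifts to the layer z and rapids to the start vertex, then G1 traces the edges. The cross-section shrinks linearly with z (the slice at the apex is degenerate and omitted).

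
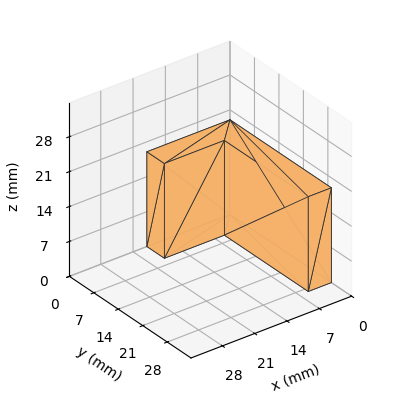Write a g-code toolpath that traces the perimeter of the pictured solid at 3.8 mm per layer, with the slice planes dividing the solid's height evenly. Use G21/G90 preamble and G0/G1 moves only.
Reading the render: the shape is an L-shaped prism: outer 18 × 29 mm, arm thicknesses ≈ 5 mm (horizontal) and 5 mm (vertical), extruded 19 mm in z (dimensions read to the nearest mm from the axis ticks). For the g-code, the solid's height is divided into equal slices at the stated Δz and each level perimeter traced with G1 moves after a G0 lift.

; perimeter-only toolpath
G21 ; units = mm
G90 ; absolute positioning
G28 ; home
; layer 1
G0 Z3.8
G0 X0.0 Y0.0
G1 X18.0 Y0.0
G1 X18.0 Y5.0
G1 X5.0 Y5.0
G1 X5.0 Y29.0
G1 X0.0 Y29.0
G1 X0.0 Y0.0
; layer 2
G0 Z7.6
G0 X0.0 Y0.0
G1 X18.0 Y0.0
G1 X18.0 Y5.0
G1 X5.0 Y5.0
G1 X5.0 Y29.0
G1 X0.0 Y29.0
G1 X0.0 Y0.0
; layer 3
G0 Z11.4
G0 X0.0 Y0.0
G1 X18.0 Y0.0
G1 X18.0 Y5.0
G1 X5.0 Y5.0
G1 X5.0 Y29.0
G1 X0.0 Y29.0
G1 X0.0 Y0.0
; layer 4
G0 Z15.2
G0 X0.0 Y0.0
G1 X18.0 Y0.0
G1 X18.0 Y5.0
G1 X5.0 Y5.0
G1 X5.0 Y29.0
G1 X0.0 Y29.0
G1 X0.0 Y0.0
; layer 5
G0 Z19.0
G0 X0.0 Y0.0
G1 X18.0 Y0.0
G1 X18.0 Y5.0
G1 X5.0 Y5.0
G1 X5.0 Y29.0
G1 X0.0 Y29.0
G1 X0.0 Y0.0
M2 ; end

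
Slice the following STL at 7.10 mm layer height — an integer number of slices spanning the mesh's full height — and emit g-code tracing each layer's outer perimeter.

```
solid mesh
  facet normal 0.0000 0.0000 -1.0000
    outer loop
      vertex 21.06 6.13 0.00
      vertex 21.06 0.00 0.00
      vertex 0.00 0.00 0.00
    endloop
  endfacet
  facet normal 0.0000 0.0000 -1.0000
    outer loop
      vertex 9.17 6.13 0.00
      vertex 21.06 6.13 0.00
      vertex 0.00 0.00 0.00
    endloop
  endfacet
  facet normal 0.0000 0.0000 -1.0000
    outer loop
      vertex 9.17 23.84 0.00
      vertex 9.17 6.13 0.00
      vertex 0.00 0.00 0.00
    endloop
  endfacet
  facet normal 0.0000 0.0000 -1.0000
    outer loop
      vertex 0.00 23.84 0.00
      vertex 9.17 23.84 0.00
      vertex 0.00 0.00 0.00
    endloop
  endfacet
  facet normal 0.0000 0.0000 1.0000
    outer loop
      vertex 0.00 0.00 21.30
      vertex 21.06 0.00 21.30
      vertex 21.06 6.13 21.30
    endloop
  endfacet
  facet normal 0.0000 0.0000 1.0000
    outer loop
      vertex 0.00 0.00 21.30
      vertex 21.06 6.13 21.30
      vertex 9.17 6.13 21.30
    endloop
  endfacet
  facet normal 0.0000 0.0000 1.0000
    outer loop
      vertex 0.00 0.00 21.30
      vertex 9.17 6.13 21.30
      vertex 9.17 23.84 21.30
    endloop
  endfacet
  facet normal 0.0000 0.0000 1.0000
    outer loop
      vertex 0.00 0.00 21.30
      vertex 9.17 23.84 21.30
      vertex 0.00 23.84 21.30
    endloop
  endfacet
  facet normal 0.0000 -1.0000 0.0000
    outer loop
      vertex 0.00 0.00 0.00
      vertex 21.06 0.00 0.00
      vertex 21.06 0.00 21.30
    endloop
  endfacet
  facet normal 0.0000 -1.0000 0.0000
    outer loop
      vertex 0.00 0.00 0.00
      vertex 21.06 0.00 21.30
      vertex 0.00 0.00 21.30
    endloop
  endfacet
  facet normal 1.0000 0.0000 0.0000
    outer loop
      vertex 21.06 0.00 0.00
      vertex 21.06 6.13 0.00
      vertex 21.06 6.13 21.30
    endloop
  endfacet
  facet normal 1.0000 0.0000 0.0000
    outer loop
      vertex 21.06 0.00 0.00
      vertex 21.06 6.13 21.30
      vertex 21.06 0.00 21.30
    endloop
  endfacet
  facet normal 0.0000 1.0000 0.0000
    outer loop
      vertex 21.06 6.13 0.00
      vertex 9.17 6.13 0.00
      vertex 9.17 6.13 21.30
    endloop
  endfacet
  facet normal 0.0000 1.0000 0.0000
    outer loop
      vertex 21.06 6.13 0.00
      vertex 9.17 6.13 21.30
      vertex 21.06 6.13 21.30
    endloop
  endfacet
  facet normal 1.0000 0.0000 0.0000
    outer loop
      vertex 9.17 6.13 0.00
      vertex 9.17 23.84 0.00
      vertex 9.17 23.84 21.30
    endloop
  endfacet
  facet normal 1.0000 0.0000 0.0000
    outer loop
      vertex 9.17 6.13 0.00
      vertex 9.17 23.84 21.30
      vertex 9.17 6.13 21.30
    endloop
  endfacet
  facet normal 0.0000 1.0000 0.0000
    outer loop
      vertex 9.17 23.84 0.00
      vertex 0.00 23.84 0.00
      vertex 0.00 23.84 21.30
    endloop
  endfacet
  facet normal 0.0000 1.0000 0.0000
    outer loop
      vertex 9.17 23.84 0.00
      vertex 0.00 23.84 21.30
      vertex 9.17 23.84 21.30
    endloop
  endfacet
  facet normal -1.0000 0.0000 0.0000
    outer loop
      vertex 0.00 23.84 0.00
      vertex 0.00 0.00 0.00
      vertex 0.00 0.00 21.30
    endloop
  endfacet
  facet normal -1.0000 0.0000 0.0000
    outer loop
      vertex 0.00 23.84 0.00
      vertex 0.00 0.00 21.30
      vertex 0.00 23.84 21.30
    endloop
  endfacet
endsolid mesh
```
; perimeter-only toolpath
G21 ; units = mm
G90 ; absolute positioning
G28 ; home
; layer 1
G0 Z7.10
G0 X0.00 Y0.00
G1 X21.06 Y0.00
G1 X21.06 Y6.13
G1 X9.17 Y6.13
G1 X9.17 Y23.84
G1 X0.00 Y23.84
G1 X0.00 Y0.00
; layer 2
G0 Z14.20
G0 X0.00 Y0.00
G1 X21.06 Y0.00
G1 X21.06 Y6.13
G1 X9.17 Y6.13
G1 X9.17 Y23.84
G1 X0.00 Y23.84
G1 X0.00 Y0.00
; layer 3
G0 Z21.30
G0 X0.00 Y0.00
G1 X21.06 Y0.00
G1 X21.06 Y6.13
G1 X9.17 Y6.13
G1 X9.17 Y23.84
G1 X0.00 Y23.84
G1 X0.00 Y0.00
M2 ; end

The solid is an L-shaped prism: outer 21.1 × 23.8 mm, arm thicknesses ≈ 6.13 mm (horizontal) and 9.17 mm (vertical), extruded 21.3 mm in z. Slicing at Δz = 7.10 mm — 3 equal slices spanning the solid's height, so layer i sits at z = i·h/3 — gives 3 non-empty perimeters. Each is a 6-segment closed polygon; G0 lifts to the layer z and rapids to the start vertex, then G1 traces the edges.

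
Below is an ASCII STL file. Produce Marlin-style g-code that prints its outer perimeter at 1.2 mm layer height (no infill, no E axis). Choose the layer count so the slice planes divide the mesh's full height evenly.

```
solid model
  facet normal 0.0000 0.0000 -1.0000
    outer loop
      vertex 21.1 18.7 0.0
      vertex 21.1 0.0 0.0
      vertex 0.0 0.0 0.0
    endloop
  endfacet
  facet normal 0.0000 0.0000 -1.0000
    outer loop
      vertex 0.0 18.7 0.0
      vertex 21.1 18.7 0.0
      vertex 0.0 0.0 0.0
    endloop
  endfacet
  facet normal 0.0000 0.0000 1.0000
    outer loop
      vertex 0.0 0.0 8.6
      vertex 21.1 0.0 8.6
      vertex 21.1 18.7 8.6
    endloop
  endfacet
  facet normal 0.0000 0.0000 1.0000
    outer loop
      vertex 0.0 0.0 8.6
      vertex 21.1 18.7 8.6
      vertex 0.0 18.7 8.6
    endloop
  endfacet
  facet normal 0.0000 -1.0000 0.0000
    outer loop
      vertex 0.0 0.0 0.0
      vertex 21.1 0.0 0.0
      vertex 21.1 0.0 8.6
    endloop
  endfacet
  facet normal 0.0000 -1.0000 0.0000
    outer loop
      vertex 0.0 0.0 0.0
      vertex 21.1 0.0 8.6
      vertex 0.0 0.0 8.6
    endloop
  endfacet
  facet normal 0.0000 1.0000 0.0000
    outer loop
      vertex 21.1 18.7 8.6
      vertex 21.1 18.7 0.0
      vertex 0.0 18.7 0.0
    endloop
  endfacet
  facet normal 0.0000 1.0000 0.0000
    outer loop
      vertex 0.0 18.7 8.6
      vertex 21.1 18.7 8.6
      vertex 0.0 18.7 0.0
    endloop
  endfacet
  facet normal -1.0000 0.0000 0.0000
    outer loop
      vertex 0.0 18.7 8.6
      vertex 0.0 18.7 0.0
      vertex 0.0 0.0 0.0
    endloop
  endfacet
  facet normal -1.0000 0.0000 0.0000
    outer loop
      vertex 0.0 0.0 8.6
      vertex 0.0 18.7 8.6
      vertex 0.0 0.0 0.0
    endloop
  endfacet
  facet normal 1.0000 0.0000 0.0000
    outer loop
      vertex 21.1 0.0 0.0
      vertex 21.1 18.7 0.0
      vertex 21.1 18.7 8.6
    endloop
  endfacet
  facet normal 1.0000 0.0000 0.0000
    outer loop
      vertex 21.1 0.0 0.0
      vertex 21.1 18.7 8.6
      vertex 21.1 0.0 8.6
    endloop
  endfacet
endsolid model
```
; perimeter-only toolpath
G21 ; units = mm
G90 ; absolute positioning
G28 ; home
; layer 1
G0 Z1.2
G0 X0.0 Y0.0
G1 X21.1 Y0.0
G1 X21.1 Y18.7
G1 X0.0 Y18.7
G1 X0.0 Y0.0
; layer 2
G0 Z2.5
G0 X0.0 Y0.0
G1 X21.1 Y0.0
G1 X21.1 Y18.7
G1 X0.0 Y18.7
G1 X0.0 Y0.0
; layer 3
G0 Z3.7
G0 X0.0 Y0.0
G1 X21.1 Y0.0
G1 X21.1 Y18.7
G1 X0.0 Y18.7
G1 X0.0 Y0.0
; layer 4
G0 Z4.9
G0 X0.0 Y0.0
G1 X21.1 Y0.0
G1 X21.1 Y18.7
G1 X0.0 Y18.7
G1 X0.0 Y0.0
; layer 5
G0 Z6.1
G0 X0.0 Y0.0
G1 X21.1 Y0.0
G1 X21.1 Y18.7
G1 X0.0 Y18.7
G1 X0.0 Y0.0
; layer 6
G0 Z7.4
G0 X0.0 Y0.0
G1 X21.1 Y0.0
G1 X21.1 Y18.7
G1 X0.0 Y18.7
G1 X0.0 Y0.0
; layer 7
G0 Z8.6
G0 X0.0 Y0.0
G1 X21.1 Y0.0
G1 X21.1 Y18.7
G1 X0.0 Y18.7
G1 X0.0 Y0.0
M2 ; end

The solid is a rectangular box, roughly 21.1 × 18.7 mm footprint and 8.6 mm tall. Slicing at Δz = 1.2 mm — 7 equal slices spanning the solid's height, so layer i sits at z = i·h/7 — gives 7 non-empty perimeters. Each is a 4-segment closed polygon; G0 lifts to the layer z and rapids to the start vertex, then G1 traces the edges.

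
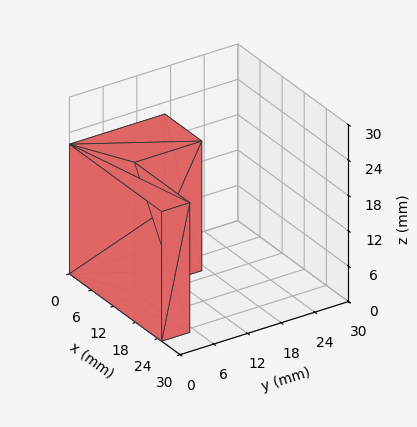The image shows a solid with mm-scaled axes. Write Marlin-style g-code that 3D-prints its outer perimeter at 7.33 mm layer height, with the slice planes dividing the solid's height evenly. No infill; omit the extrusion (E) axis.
Reading the render: the shape is an L-shaped prism: outer 25 × 17 mm, arm thicknesses ≈ 5 mm (horizontal) and 10 mm (vertical), extruded 22 mm in z (dimensions read to the nearest mm from the axis ticks). For the g-code, the solid's height is divided into equal slices at the stated Δz and each level perimeter traced with G1 moves after a G0 lift.

; perimeter-only toolpath
G21 ; units = mm
G90 ; absolute positioning
G28 ; home
; layer 1
G0 Z7.33
G0 X0.00 Y0.00
G1 X25.00 Y0.00
G1 X25.00 Y5.00
G1 X10.00 Y5.00
G1 X10.00 Y17.00
G1 X0.00 Y17.00
G1 X0.00 Y0.00
; layer 2
G0 Z14.67
G0 X0.00 Y0.00
G1 X25.00 Y0.00
G1 X25.00 Y5.00
G1 X10.00 Y5.00
G1 X10.00 Y17.00
G1 X0.00 Y17.00
G1 X0.00 Y0.00
; layer 3
G0 Z22.00
G0 X0.00 Y0.00
G1 X25.00 Y0.00
G1 X25.00 Y5.00
G1 X10.00 Y5.00
G1 X10.00 Y17.00
G1 X0.00 Y17.00
G1 X0.00 Y0.00
M2 ; end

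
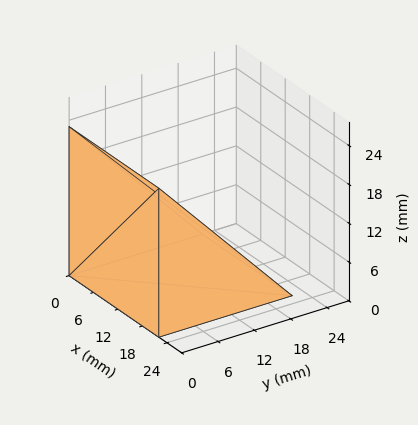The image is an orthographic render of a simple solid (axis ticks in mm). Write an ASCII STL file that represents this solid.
Reading the render: the shape is a wedge (ramp): 22 × 22 mm base, rising to 23 mm along the y=0 edge and sloping linearly to z=0 at y=22 (dimensions read to the nearest mm from the axis ticks). For the STL, each face is triangulated and given an outward normal.

solid part
  facet normal 0.0000 0.0000 -1.0000
    outer loop
      vertex 22.000 22.000 0.000
      vertex 22.000 0.000 0.000
      vertex 0.000 0.000 0.000
    endloop
  endfacet
  facet normal 0.0000 0.0000 -1.0000
    outer loop
      vertex 0.000 22.000 0.000
      vertex 22.000 22.000 0.000
      vertex 0.000 0.000 0.000
    endloop
  endfacet
  facet normal 0.0000 -1.0000 0.0000
    outer loop
      vertex 0.000 0.000 0.000
      vertex 22.000 0.000 0.000
      vertex 22.000 0.000 23.000
    endloop
  endfacet
  facet normal 0.0000 -1.0000 0.0000
    outer loop
      vertex 0.000 0.000 0.000
      vertex 22.000 0.000 23.000
      vertex 0.000 0.000 23.000
    endloop
  endfacet
  facet normal 0.0000 0.7226 0.6912
    outer loop
      vertex 0.000 0.000 23.000
      vertex 22.000 0.000 23.000
      vertex 22.000 22.000 0.000
    endloop
  endfacet
  facet normal 0.0000 0.7226 0.6912
    outer loop
      vertex 0.000 0.000 23.000
      vertex 22.000 22.000 0.000
      vertex 0.000 22.000 0.000
    endloop
  endfacet
  facet normal -1.0000 0.0000 0.0000
    outer loop
      vertex 0.000 0.000 23.000
      vertex 0.000 22.000 0.000
      vertex 0.000 0.000 0.000
    endloop
  endfacet
  facet normal 1.0000 0.0000 0.0000
    outer loop
      vertex 22.000 0.000 0.000
      vertex 22.000 22.000 0.000
      vertex 22.000 0.000 23.000
    endloop
  endfacet
endsolid part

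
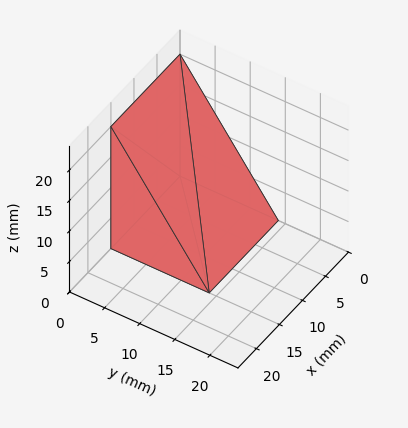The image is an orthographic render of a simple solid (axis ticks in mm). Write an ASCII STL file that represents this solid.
Reading the render: the shape is a wedge (ramp): 15 × 14 mm base, rising to 20 mm along the y=0 edge and sloping linearly to z=0 at y=14 (dimensions read to the nearest mm from the axis ticks). For the STL, each face is triangulated and given an outward normal.

solid part
  facet normal 0.0000 0.0000 -1.0000
    outer loop
      vertex 15.0 14.0 0.0
      vertex 15.0 0.0 0.0
      vertex 0.0 0.0 0.0
    endloop
  endfacet
  facet normal 0.0000 0.0000 -1.0000
    outer loop
      vertex 0.0 14.0 0.0
      vertex 15.0 14.0 0.0
      vertex 0.0 0.0 0.0
    endloop
  endfacet
  facet normal 0.0000 -1.0000 0.0000
    outer loop
      vertex 0.0 0.0 0.0
      vertex 15.0 0.0 0.0
      vertex 15.0 0.0 20.0
    endloop
  endfacet
  facet normal 0.0000 -1.0000 0.0000
    outer loop
      vertex 0.0 0.0 0.0
      vertex 15.0 0.0 20.0
      vertex 0.0 0.0 20.0
    endloop
  endfacet
  facet normal 0.0000 0.8192 0.5735
    outer loop
      vertex 0.0 0.0 20.0
      vertex 15.0 0.0 20.0
      vertex 15.0 14.0 0.0
    endloop
  endfacet
  facet normal 0.0000 0.8192 0.5735
    outer loop
      vertex 0.0 0.0 20.0
      vertex 15.0 14.0 0.0
      vertex 0.0 14.0 0.0
    endloop
  endfacet
  facet normal -1.0000 0.0000 0.0000
    outer loop
      vertex 0.0 0.0 20.0
      vertex 0.0 14.0 0.0
      vertex 0.0 0.0 0.0
    endloop
  endfacet
  facet normal 1.0000 0.0000 0.0000
    outer loop
      vertex 15.0 0.0 0.0
      vertex 15.0 14.0 0.0
      vertex 15.0 0.0 20.0
    endloop
  endfacet
endsolid part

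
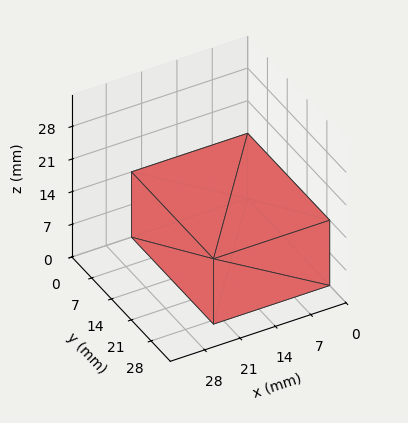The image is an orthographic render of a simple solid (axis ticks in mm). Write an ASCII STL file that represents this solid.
Reading the render: the shape is a rectangular box, roughly 23 × 29 mm footprint and 14 mm tall (dimensions read to the nearest mm from the axis ticks). For the STL, each face is triangulated and given an outward normal.

solid part
  facet normal 0.0000 0.0000 -1.0000
    outer loop
      vertex 23.0 29.0 0.0
      vertex 23.0 0.0 0.0
      vertex 0.0 0.0 0.0
    endloop
  endfacet
  facet normal 0.0000 0.0000 -1.0000
    outer loop
      vertex 0.0 29.0 0.0
      vertex 23.0 29.0 0.0
      vertex 0.0 0.0 0.0
    endloop
  endfacet
  facet normal 0.0000 0.0000 1.0000
    outer loop
      vertex 0.0 0.0 14.0
      vertex 23.0 0.0 14.0
      vertex 23.0 29.0 14.0
    endloop
  endfacet
  facet normal 0.0000 0.0000 1.0000
    outer loop
      vertex 0.0 0.0 14.0
      vertex 23.0 29.0 14.0
      vertex 0.0 29.0 14.0
    endloop
  endfacet
  facet normal 0.0000 -1.0000 0.0000
    outer loop
      vertex 0.0 0.0 0.0
      vertex 23.0 0.0 0.0
      vertex 23.0 0.0 14.0
    endloop
  endfacet
  facet normal 0.0000 -1.0000 0.0000
    outer loop
      vertex 0.0 0.0 0.0
      vertex 23.0 0.0 14.0
      vertex 0.0 0.0 14.0
    endloop
  endfacet
  facet normal 0.0000 1.0000 0.0000
    outer loop
      vertex 23.0 29.0 14.0
      vertex 23.0 29.0 0.0
      vertex 0.0 29.0 0.0
    endloop
  endfacet
  facet normal 0.0000 1.0000 0.0000
    outer loop
      vertex 0.0 29.0 14.0
      vertex 23.0 29.0 14.0
      vertex 0.0 29.0 0.0
    endloop
  endfacet
  facet normal -1.0000 0.0000 0.0000
    outer loop
      vertex 0.0 29.0 14.0
      vertex 0.0 29.0 0.0
      vertex 0.0 0.0 0.0
    endloop
  endfacet
  facet normal -1.0000 0.0000 0.0000
    outer loop
      vertex 0.0 0.0 14.0
      vertex 0.0 29.0 14.0
      vertex 0.0 0.0 0.0
    endloop
  endfacet
  facet normal 1.0000 0.0000 0.0000
    outer loop
      vertex 23.0 0.0 0.0
      vertex 23.0 29.0 0.0
      vertex 23.0 29.0 14.0
    endloop
  endfacet
  facet normal 1.0000 0.0000 0.0000
    outer loop
      vertex 23.0 0.0 0.0
      vertex 23.0 29.0 14.0
      vertex 23.0 0.0 14.0
    endloop
  endfacet
endsolid part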